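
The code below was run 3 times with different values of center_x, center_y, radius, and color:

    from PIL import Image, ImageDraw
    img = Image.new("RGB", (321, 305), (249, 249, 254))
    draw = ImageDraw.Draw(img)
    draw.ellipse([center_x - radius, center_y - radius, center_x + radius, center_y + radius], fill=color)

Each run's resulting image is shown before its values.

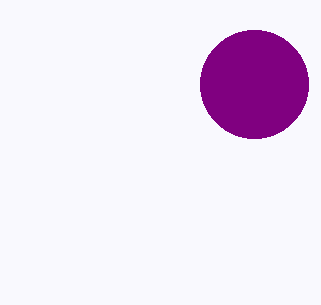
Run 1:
center_x = 254
center_y = 84
radius = 54
color = 'purple'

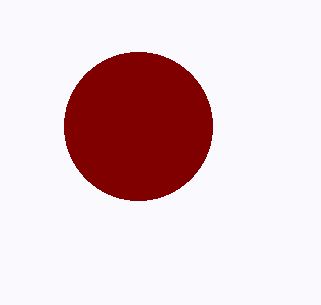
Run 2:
center_x = 138, center_y = 126, radius = 74, color = 'maroon'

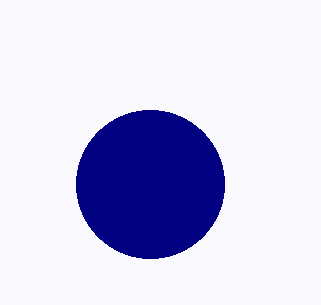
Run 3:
center_x = 150; center_y = 184; radius = 74; color = 'navy'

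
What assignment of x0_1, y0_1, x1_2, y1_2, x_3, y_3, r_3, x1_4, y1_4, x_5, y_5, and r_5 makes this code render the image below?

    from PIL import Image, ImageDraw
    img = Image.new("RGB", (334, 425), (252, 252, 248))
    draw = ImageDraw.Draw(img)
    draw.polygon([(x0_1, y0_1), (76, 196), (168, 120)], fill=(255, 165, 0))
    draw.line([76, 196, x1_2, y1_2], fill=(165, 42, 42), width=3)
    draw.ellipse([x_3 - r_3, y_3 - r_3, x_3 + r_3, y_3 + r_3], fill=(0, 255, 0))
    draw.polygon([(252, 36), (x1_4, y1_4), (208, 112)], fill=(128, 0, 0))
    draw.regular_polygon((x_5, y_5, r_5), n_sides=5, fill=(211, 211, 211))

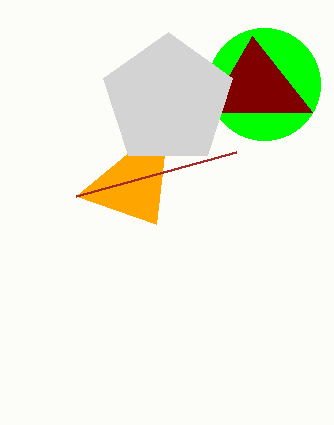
x0_1 = 156
y0_1 = 224
x1_2 = 236
y1_2 = 152
x_3 = 264
y_3 = 84
r_3 = 56
x1_4 = 312
y1_4 = 112
x_5 = 168
y_5 = 100
r_5 = 68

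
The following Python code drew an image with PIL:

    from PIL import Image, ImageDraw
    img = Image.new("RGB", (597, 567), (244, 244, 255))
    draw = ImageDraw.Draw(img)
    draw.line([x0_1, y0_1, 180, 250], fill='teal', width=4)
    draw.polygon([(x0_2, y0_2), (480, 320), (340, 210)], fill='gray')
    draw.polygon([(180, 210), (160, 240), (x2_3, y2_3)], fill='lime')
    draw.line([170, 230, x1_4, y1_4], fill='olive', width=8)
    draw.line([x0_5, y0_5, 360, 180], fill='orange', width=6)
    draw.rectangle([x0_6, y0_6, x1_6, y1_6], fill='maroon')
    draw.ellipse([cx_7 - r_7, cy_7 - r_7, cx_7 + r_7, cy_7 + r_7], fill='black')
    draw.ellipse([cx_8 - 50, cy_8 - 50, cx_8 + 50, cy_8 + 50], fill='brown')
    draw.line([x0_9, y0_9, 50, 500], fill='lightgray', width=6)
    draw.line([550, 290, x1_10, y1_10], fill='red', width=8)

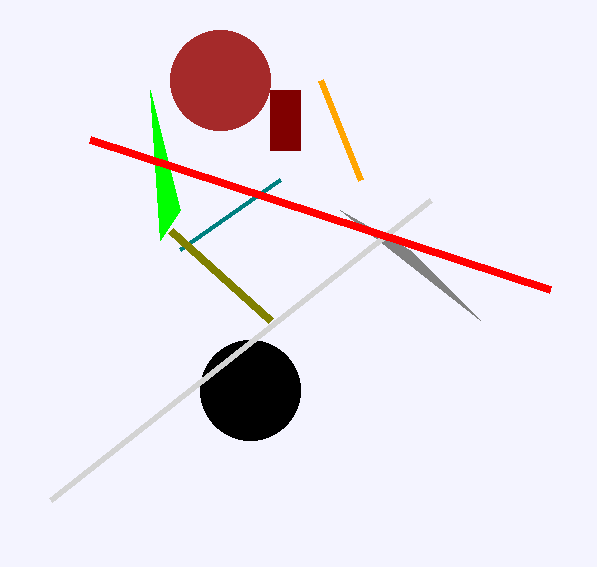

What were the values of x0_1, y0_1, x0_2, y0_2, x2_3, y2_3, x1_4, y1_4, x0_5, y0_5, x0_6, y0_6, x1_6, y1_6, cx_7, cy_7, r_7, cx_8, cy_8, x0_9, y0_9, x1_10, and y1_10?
x0_1 = 280; y0_1 = 180; x0_2 = 410; y0_2 = 250; x2_3 = 150; y2_3 = 90; x1_4 = 270; y1_4 = 320; x0_5 = 320; y0_5 = 80; x0_6 = 270; y0_6 = 90; x1_6 = 300; y1_6 = 150; cx_7 = 250; cy_7 = 390; r_7 = 50; cx_8 = 220; cy_8 = 80; x0_9 = 430; y0_9 = 200; x1_10 = 90; y1_10 = 140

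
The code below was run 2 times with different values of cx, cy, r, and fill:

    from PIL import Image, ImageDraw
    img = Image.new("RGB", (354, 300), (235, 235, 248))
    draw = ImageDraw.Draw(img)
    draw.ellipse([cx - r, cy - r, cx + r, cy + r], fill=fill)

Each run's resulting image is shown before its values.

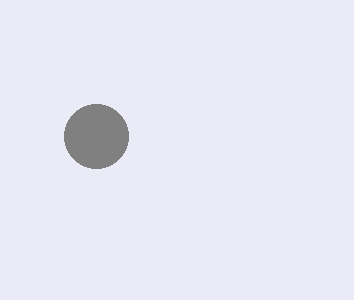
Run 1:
cx = 96
cy = 136
r = 32
fill = 'gray'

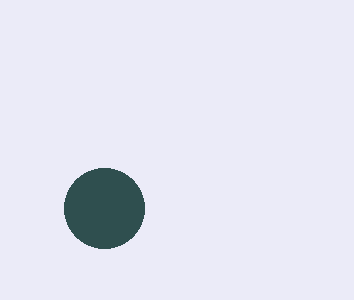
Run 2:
cx = 104
cy = 208
r = 40
fill = 'darkslategray'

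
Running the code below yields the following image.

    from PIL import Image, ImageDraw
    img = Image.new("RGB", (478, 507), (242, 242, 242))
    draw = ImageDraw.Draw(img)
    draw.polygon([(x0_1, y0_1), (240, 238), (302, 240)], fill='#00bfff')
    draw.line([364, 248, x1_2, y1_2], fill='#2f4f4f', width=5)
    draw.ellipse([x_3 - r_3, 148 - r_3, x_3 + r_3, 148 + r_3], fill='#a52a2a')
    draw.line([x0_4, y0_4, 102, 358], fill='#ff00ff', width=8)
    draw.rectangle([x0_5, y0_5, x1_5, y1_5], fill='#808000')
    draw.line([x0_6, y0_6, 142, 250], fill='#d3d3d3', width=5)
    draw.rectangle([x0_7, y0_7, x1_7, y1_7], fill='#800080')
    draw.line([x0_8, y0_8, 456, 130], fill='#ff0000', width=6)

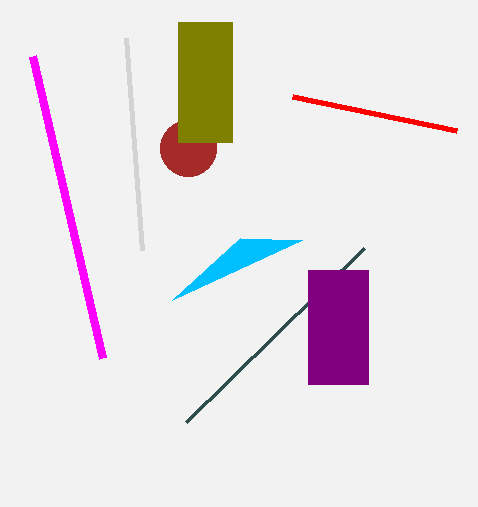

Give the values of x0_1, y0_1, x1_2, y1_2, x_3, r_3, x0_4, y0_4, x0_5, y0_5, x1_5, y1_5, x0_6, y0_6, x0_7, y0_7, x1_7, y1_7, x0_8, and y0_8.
x0_1 = 172
y0_1 = 300
x1_2 = 186
y1_2 = 422
x_3 = 188
r_3 = 28
x0_4 = 32
y0_4 = 56
x0_5 = 178
y0_5 = 22
x1_5 = 232
y1_5 = 142
x0_6 = 126
y0_6 = 38
x0_7 = 308
y0_7 = 270
x1_7 = 368
y1_7 = 384
x0_8 = 292
y0_8 = 96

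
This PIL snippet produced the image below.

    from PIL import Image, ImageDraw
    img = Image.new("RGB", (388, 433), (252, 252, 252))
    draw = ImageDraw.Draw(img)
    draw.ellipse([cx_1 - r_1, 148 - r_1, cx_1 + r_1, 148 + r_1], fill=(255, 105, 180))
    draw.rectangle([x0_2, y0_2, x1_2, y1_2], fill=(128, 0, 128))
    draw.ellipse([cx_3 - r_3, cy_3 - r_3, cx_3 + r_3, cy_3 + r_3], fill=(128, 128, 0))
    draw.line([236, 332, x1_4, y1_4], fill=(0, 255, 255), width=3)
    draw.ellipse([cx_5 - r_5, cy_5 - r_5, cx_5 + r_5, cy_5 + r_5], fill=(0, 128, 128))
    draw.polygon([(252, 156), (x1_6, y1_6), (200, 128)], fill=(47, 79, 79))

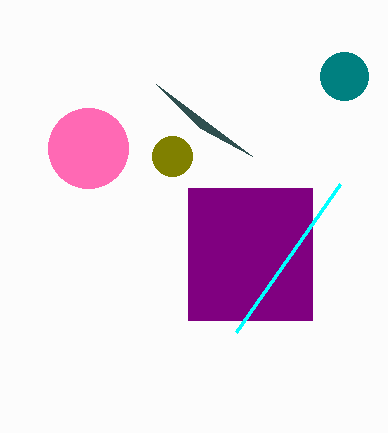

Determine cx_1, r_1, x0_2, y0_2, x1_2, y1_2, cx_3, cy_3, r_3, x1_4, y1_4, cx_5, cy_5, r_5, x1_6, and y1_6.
cx_1 = 88
r_1 = 40
x0_2 = 188
y0_2 = 188
x1_2 = 312
y1_2 = 320
cx_3 = 172
cy_3 = 156
r_3 = 20
x1_4 = 340
y1_4 = 184
cx_5 = 344
cy_5 = 76
r_5 = 24
x1_6 = 156
y1_6 = 84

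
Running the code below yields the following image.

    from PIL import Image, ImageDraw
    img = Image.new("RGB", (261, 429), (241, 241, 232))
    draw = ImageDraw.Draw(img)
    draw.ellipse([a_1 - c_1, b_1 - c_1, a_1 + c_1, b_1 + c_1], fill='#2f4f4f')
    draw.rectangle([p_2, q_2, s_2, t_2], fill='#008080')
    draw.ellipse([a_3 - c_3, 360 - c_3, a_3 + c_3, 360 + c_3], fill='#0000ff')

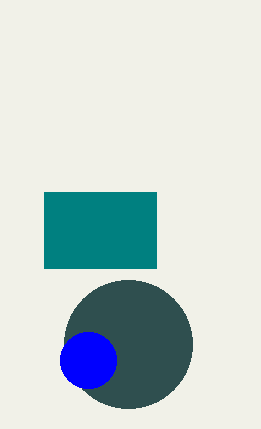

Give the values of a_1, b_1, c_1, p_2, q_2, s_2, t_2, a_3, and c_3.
a_1 = 128; b_1 = 344; c_1 = 64; p_2 = 44; q_2 = 192; s_2 = 156; t_2 = 268; a_3 = 88; c_3 = 28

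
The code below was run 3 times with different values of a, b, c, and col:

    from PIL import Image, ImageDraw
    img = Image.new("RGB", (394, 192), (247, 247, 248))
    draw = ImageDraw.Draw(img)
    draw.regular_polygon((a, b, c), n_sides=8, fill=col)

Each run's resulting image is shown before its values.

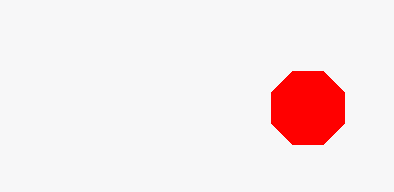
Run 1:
a = 308; b = 108; c = 40; col = 'red'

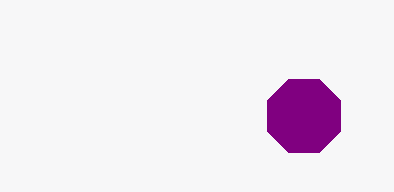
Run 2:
a = 304, b = 116, c = 40, col = 'purple'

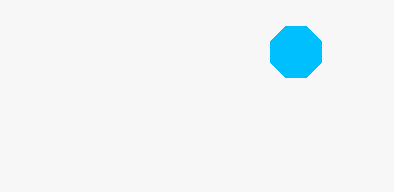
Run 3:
a = 296; b = 52; c = 28; col = 'deepskyblue'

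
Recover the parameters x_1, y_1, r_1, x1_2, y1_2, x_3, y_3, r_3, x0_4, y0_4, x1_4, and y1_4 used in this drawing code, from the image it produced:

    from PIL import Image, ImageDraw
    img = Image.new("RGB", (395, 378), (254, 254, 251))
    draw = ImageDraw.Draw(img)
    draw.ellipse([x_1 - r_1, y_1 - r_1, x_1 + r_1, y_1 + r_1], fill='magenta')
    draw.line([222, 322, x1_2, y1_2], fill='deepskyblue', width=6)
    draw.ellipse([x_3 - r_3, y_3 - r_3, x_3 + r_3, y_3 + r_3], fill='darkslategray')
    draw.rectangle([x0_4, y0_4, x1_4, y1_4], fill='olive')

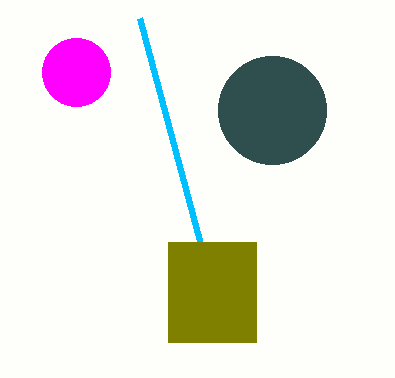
x_1 = 76; y_1 = 72; r_1 = 34; x1_2 = 140; y1_2 = 18; x_3 = 272; y_3 = 110; r_3 = 54; x0_4 = 168; y0_4 = 242; x1_4 = 256; y1_4 = 342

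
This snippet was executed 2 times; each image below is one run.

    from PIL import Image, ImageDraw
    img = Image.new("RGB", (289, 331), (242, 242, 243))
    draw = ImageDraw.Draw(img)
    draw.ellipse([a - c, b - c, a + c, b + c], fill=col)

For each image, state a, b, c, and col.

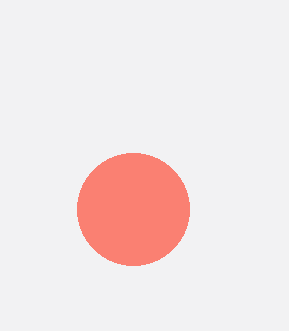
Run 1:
a = 133
b = 209
c = 56
col = 'salmon'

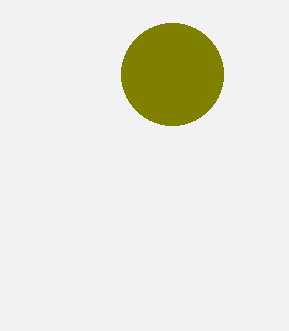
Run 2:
a = 172, b = 74, c = 51, col = 'olive'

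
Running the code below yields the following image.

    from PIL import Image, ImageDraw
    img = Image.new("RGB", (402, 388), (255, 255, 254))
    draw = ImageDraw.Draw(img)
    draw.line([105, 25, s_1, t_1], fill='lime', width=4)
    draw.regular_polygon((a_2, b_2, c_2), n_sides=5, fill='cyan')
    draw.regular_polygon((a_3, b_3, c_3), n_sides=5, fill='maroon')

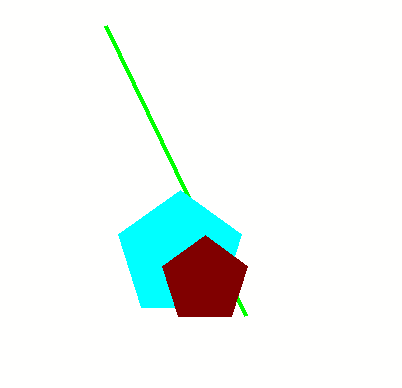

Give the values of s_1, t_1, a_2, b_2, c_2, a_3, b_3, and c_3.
s_1 = 245, t_1 = 315, a_2 = 180, b_2 = 255, c_2 = 65, a_3 = 205, b_3 = 280, c_3 = 45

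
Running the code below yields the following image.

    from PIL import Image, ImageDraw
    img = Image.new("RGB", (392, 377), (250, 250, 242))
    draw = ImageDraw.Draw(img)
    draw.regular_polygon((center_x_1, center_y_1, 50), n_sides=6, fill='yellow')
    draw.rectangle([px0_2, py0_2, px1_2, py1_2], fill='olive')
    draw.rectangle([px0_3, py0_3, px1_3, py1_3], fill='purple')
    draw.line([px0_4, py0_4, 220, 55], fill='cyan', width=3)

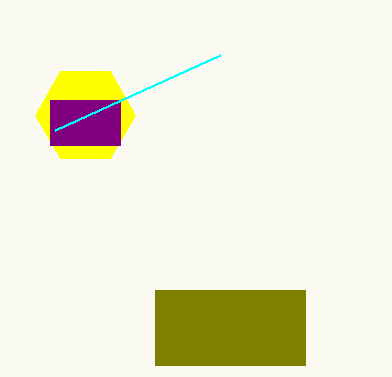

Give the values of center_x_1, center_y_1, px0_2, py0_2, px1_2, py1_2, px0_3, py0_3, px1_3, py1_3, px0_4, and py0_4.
center_x_1 = 85; center_y_1 = 115; px0_2 = 155; py0_2 = 290; px1_2 = 305; py1_2 = 365; px0_3 = 50; py0_3 = 100; px1_3 = 120; py1_3 = 145; px0_4 = 55; py0_4 = 130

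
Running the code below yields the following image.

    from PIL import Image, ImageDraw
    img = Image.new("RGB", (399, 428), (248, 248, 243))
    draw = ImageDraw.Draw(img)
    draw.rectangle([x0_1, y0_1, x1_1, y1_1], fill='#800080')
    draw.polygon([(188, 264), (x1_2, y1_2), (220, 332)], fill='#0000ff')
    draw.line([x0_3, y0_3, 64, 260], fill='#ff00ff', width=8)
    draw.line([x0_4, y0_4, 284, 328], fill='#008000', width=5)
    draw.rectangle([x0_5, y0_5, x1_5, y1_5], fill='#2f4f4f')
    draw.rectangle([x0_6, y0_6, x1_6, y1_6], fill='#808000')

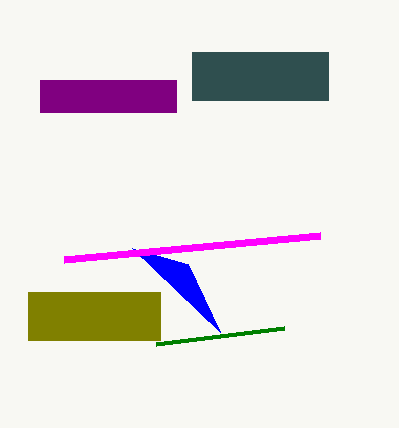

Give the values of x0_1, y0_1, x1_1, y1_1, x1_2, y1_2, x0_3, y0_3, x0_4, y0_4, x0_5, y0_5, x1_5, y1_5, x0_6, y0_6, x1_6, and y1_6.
x0_1 = 40
y0_1 = 80
x1_1 = 176
y1_1 = 112
x1_2 = 132
y1_2 = 248
x0_3 = 320
y0_3 = 236
x0_4 = 156
y0_4 = 344
x0_5 = 192
y0_5 = 52
x1_5 = 328
y1_5 = 100
x0_6 = 28
y0_6 = 292
x1_6 = 160
y1_6 = 340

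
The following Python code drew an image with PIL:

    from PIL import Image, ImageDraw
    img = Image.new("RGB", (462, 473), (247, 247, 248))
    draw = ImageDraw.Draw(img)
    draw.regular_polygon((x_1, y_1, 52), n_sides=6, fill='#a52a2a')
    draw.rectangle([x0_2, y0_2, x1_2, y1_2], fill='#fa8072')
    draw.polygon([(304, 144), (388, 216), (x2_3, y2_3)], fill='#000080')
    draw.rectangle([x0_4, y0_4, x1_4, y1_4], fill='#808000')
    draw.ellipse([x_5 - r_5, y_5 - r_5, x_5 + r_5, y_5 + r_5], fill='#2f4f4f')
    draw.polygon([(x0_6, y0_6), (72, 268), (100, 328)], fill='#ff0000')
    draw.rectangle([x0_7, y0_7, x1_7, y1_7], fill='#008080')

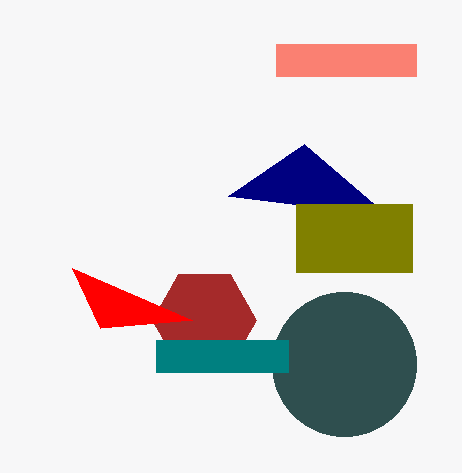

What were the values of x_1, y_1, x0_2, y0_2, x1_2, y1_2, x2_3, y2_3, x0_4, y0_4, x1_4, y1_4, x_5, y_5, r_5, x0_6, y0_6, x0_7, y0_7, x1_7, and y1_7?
x_1 = 204; y_1 = 320; x0_2 = 276; y0_2 = 44; x1_2 = 416; y1_2 = 76; x2_3 = 228; y2_3 = 196; x0_4 = 296; y0_4 = 204; x1_4 = 412; y1_4 = 272; x_5 = 344; y_5 = 364; r_5 = 72; x0_6 = 192; y0_6 = 320; x0_7 = 156; y0_7 = 340; x1_7 = 288; y1_7 = 372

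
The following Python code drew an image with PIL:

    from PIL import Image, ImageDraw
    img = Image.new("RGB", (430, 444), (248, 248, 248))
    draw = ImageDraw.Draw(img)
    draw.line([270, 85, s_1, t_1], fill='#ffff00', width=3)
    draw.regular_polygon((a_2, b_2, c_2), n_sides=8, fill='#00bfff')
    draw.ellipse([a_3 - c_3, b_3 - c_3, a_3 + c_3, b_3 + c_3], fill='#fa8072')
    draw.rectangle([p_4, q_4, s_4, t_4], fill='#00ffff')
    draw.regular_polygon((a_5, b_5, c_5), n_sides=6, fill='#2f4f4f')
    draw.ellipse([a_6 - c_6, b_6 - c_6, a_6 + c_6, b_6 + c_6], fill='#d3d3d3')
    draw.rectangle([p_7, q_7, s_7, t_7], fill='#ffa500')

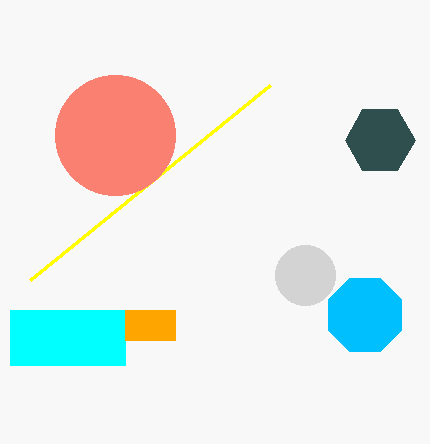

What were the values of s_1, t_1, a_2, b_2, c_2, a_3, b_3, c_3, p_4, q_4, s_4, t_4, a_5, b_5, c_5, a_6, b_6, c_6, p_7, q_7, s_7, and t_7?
s_1 = 30
t_1 = 280
a_2 = 365
b_2 = 315
c_2 = 40
a_3 = 115
b_3 = 135
c_3 = 60
p_4 = 10
q_4 = 310
s_4 = 125
t_4 = 365
a_5 = 380
b_5 = 140
c_5 = 35
a_6 = 305
b_6 = 275
c_6 = 30
p_7 = 125
q_7 = 310
s_7 = 175
t_7 = 340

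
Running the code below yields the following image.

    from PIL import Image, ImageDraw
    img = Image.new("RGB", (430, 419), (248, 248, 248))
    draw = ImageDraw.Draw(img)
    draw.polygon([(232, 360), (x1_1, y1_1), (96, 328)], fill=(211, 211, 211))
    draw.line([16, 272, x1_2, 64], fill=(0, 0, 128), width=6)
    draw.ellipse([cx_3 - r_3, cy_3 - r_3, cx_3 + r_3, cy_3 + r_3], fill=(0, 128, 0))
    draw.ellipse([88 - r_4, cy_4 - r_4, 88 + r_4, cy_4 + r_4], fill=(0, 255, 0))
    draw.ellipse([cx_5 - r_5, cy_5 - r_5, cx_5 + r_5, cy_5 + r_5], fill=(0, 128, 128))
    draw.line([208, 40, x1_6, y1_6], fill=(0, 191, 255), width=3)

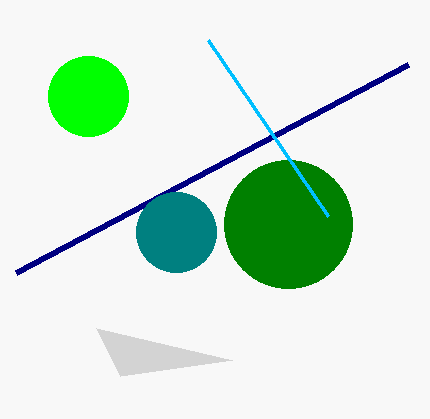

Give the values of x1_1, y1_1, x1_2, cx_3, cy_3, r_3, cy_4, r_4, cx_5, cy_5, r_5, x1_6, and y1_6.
x1_1 = 120
y1_1 = 376
x1_2 = 408
cx_3 = 288
cy_3 = 224
r_3 = 64
cy_4 = 96
r_4 = 40
cx_5 = 176
cy_5 = 232
r_5 = 40
x1_6 = 328
y1_6 = 216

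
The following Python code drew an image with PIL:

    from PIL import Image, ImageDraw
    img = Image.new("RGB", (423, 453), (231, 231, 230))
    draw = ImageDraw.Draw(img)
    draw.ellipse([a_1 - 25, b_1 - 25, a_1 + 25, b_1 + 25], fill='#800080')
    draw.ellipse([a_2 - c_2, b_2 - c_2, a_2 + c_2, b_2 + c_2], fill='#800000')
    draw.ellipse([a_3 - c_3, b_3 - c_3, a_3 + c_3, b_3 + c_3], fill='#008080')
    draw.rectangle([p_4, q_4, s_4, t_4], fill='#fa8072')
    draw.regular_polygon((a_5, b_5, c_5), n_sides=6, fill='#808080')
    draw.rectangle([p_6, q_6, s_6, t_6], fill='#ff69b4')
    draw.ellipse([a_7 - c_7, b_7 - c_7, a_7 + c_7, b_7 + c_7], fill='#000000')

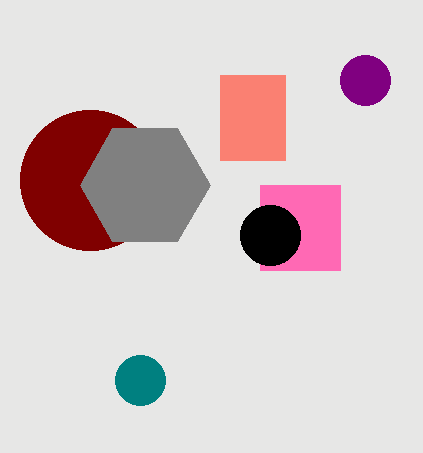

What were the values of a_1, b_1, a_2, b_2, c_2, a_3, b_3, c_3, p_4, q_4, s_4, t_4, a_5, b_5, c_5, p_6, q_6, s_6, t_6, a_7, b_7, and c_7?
a_1 = 365, b_1 = 80, a_2 = 90, b_2 = 180, c_2 = 70, a_3 = 140, b_3 = 380, c_3 = 25, p_4 = 220, q_4 = 75, s_4 = 285, t_4 = 160, a_5 = 145, b_5 = 185, c_5 = 65, p_6 = 260, q_6 = 185, s_6 = 340, t_6 = 270, a_7 = 270, b_7 = 235, c_7 = 30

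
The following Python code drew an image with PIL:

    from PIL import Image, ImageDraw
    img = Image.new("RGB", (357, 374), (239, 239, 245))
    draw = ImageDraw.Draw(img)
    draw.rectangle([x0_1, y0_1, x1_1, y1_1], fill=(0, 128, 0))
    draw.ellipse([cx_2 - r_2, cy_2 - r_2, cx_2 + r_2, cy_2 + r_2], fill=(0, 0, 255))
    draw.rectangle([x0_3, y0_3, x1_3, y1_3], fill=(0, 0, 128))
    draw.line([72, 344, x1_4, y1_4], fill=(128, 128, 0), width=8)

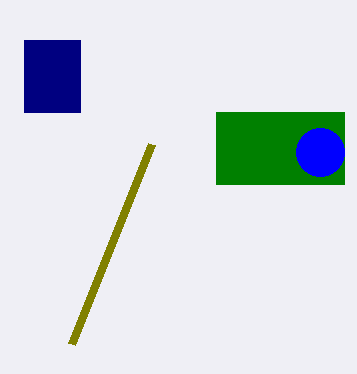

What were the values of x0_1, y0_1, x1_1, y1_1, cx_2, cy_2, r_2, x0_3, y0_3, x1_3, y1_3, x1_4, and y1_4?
x0_1 = 216
y0_1 = 112
x1_1 = 344
y1_1 = 184
cx_2 = 320
cy_2 = 152
r_2 = 24
x0_3 = 24
y0_3 = 40
x1_3 = 80
y1_3 = 112
x1_4 = 152
y1_4 = 144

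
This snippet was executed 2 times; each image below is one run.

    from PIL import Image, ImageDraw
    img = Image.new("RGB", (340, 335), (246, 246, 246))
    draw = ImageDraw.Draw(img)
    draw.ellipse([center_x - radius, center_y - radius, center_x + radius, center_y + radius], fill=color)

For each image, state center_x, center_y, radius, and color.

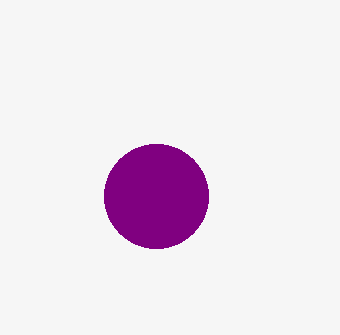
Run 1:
center_x = 156, center_y = 196, radius = 52, color = 'purple'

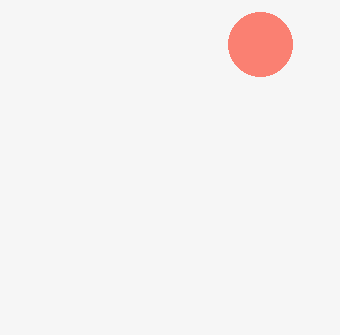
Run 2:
center_x = 260; center_y = 44; radius = 32; color = 'salmon'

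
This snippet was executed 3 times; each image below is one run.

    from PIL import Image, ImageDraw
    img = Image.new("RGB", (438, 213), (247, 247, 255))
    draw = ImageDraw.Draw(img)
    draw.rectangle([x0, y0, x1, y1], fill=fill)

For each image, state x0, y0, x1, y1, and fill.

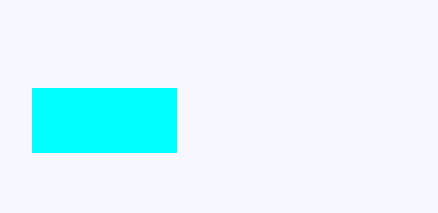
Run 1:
x0 = 32, y0 = 88, x1 = 176, y1 = 152, fill = 'cyan'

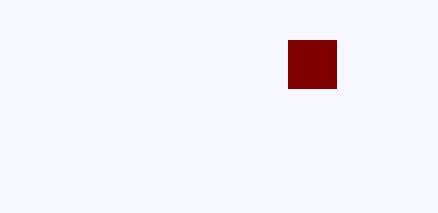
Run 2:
x0 = 288
y0 = 40
x1 = 336
y1 = 88
fill = 'maroon'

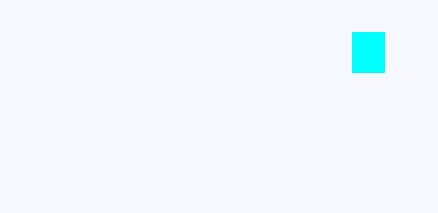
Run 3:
x0 = 352, y0 = 32, x1 = 384, y1 = 72, fill = 'cyan'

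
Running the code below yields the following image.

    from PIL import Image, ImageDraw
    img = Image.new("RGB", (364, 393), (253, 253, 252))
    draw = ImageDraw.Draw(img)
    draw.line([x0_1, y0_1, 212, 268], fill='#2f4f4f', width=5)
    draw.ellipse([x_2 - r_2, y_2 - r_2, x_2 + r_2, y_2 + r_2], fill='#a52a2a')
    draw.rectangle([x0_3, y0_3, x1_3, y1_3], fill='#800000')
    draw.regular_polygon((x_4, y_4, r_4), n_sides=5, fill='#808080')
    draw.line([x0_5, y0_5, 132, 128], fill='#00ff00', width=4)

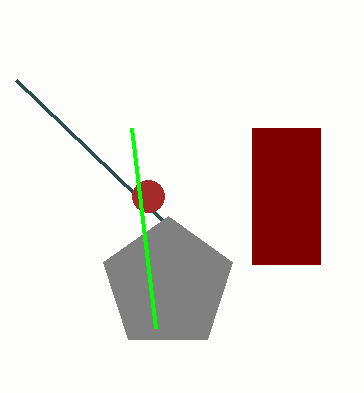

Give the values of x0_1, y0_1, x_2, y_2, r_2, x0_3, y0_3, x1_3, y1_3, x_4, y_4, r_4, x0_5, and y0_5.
x0_1 = 16
y0_1 = 80
x_2 = 148
y_2 = 196
r_2 = 16
x0_3 = 252
y0_3 = 128
x1_3 = 320
y1_3 = 264
x_4 = 168
y_4 = 284
r_4 = 68
x0_5 = 156
y0_5 = 328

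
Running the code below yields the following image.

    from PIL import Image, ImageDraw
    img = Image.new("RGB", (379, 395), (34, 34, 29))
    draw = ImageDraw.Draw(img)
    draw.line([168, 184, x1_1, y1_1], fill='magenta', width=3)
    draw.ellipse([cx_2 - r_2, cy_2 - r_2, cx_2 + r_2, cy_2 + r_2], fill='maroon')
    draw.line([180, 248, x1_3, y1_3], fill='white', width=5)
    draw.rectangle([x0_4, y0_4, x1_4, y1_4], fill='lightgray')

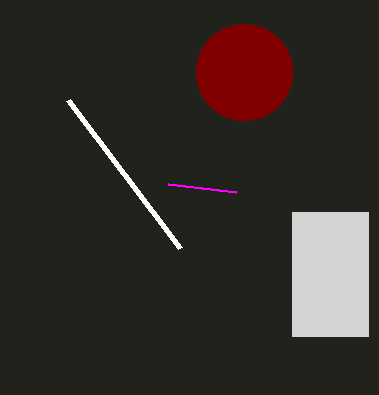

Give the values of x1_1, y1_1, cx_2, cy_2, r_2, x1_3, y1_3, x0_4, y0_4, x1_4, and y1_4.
x1_1 = 236
y1_1 = 192
cx_2 = 244
cy_2 = 72
r_2 = 48
x1_3 = 68
y1_3 = 100
x0_4 = 292
y0_4 = 212
x1_4 = 368
y1_4 = 336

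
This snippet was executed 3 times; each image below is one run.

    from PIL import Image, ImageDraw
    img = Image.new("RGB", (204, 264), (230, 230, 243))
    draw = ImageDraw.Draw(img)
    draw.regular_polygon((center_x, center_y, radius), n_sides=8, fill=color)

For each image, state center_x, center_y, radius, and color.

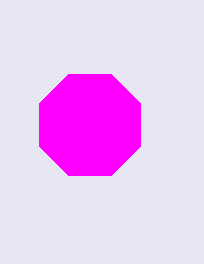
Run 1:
center_x = 90
center_y = 125
radius = 55
color = 'magenta'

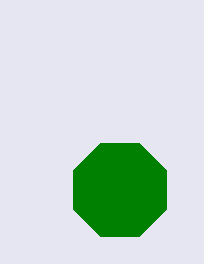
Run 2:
center_x = 120; center_y = 190; radius = 50; color = 'green'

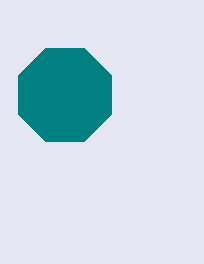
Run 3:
center_x = 65, center_y = 95, radius = 50, color = 'teal'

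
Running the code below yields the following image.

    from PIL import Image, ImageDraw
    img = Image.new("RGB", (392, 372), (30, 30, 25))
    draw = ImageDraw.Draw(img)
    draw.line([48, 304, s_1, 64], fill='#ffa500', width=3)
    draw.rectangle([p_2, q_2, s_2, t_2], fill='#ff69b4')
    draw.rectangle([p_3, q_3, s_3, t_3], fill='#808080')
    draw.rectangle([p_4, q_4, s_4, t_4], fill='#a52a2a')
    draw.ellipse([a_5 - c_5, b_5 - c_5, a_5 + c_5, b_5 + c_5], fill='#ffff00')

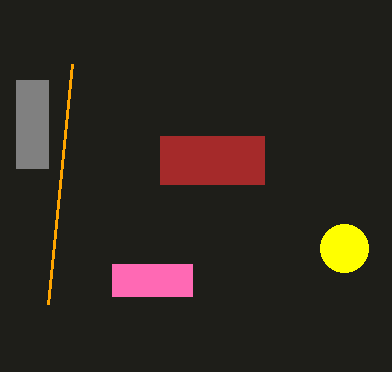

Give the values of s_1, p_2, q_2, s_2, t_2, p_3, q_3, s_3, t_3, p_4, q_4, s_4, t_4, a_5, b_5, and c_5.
s_1 = 72; p_2 = 112; q_2 = 264; s_2 = 192; t_2 = 296; p_3 = 16; q_3 = 80; s_3 = 48; t_3 = 168; p_4 = 160; q_4 = 136; s_4 = 264; t_4 = 184; a_5 = 344; b_5 = 248; c_5 = 24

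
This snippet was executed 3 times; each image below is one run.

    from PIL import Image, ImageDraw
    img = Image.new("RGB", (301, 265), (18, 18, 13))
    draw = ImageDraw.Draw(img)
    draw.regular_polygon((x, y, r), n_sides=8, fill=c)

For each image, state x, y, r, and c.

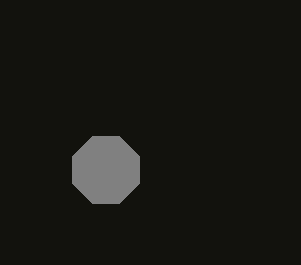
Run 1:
x = 106
y = 170
r = 36
c = 'gray'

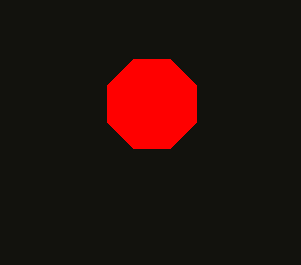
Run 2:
x = 152; y = 104; r = 48; c = 'red'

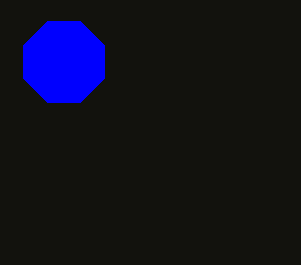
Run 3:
x = 64; y = 62; r = 44; c = 'blue'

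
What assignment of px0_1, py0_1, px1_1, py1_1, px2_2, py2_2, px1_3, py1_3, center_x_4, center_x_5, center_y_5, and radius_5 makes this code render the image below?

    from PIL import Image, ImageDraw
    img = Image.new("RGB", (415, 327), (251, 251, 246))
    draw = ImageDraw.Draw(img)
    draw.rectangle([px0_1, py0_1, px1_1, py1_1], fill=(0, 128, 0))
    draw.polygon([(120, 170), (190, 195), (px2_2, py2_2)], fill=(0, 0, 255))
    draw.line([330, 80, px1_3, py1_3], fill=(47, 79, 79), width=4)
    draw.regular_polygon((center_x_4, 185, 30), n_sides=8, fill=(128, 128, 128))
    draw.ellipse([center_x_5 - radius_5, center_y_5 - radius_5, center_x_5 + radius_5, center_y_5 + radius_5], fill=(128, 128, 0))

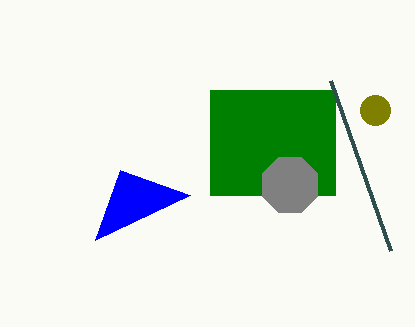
px0_1 = 210, py0_1 = 90, px1_1 = 335, py1_1 = 195, px2_2 = 95, py2_2 = 240, px1_3 = 390, py1_3 = 250, center_x_4 = 290, center_x_5 = 375, center_y_5 = 110, radius_5 = 15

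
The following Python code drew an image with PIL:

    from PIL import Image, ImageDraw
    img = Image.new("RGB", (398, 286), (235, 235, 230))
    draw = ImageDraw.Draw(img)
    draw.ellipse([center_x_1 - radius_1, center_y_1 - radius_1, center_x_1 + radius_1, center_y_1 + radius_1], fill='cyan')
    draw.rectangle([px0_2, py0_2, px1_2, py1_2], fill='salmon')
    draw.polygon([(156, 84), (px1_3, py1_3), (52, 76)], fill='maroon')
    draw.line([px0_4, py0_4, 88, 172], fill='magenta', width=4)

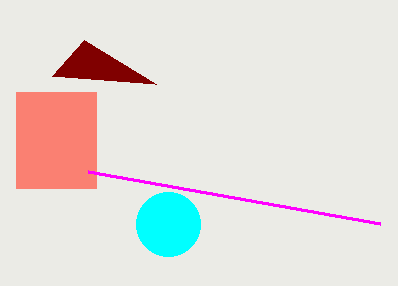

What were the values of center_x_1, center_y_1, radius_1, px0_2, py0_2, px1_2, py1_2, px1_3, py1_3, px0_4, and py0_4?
center_x_1 = 168; center_y_1 = 224; radius_1 = 32; px0_2 = 16; py0_2 = 92; px1_2 = 96; py1_2 = 188; px1_3 = 84; py1_3 = 40; px0_4 = 380; py0_4 = 224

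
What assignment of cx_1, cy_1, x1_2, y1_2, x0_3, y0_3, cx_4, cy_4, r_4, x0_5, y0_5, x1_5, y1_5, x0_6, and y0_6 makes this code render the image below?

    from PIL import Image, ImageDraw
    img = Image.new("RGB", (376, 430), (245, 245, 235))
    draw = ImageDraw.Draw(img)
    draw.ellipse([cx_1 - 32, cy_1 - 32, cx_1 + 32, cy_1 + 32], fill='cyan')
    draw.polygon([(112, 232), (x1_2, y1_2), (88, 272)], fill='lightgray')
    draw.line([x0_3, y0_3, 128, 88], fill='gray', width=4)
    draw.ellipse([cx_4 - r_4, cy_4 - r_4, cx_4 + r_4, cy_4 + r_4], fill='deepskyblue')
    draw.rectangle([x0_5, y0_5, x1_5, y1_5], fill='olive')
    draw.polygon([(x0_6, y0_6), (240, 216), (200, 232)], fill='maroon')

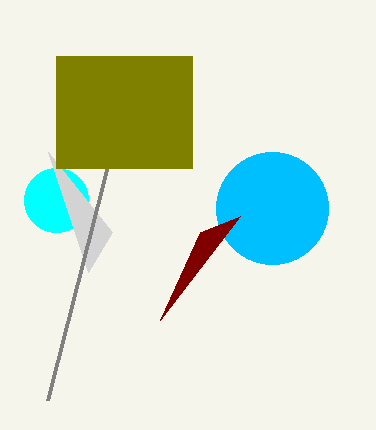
cx_1 = 56, cy_1 = 200, x1_2 = 48, y1_2 = 152, x0_3 = 48, y0_3 = 400, cx_4 = 272, cy_4 = 208, r_4 = 56, x0_5 = 56, y0_5 = 56, x1_5 = 192, y1_5 = 168, x0_6 = 160, y0_6 = 320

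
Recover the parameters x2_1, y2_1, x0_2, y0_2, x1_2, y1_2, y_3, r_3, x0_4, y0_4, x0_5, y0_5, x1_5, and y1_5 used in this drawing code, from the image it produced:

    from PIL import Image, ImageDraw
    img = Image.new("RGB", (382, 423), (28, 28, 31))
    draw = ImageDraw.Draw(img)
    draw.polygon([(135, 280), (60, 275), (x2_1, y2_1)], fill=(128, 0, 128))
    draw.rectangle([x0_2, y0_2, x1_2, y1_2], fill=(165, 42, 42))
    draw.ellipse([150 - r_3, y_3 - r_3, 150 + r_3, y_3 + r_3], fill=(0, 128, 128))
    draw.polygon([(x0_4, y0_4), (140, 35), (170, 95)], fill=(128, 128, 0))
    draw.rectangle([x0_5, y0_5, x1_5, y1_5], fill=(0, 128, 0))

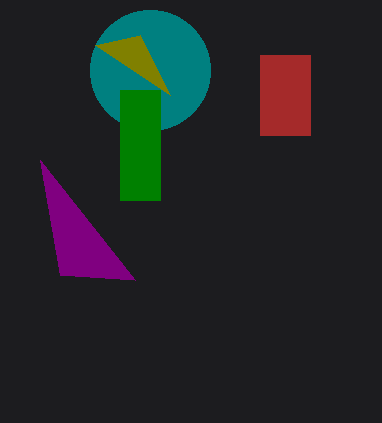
x2_1 = 40
y2_1 = 160
x0_2 = 260
y0_2 = 55
x1_2 = 310
y1_2 = 135
y_3 = 70
r_3 = 60
x0_4 = 95
y0_4 = 45
x0_5 = 120
y0_5 = 90
x1_5 = 160
y1_5 = 200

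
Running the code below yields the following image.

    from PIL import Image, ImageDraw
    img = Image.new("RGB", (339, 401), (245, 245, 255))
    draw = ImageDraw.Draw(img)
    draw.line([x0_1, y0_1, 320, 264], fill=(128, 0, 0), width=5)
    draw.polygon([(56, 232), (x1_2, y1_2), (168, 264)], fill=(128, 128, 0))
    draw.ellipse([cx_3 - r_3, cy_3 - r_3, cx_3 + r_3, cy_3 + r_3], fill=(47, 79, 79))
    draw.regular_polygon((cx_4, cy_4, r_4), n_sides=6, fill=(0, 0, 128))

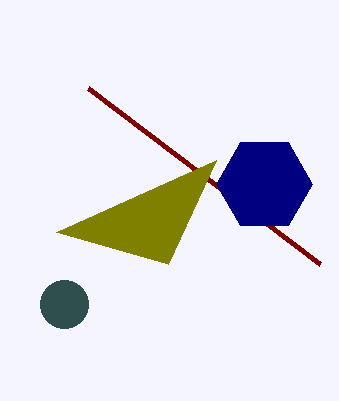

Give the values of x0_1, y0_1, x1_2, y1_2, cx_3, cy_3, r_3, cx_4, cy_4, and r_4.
x0_1 = 88
y0_1 = 88
x1_2 = 216
y1_2 = 160
cx_3 = 64
cy_3 = 304
r_3 = 24
cx_4 = 264
cy_4 = 184
r_4 = 48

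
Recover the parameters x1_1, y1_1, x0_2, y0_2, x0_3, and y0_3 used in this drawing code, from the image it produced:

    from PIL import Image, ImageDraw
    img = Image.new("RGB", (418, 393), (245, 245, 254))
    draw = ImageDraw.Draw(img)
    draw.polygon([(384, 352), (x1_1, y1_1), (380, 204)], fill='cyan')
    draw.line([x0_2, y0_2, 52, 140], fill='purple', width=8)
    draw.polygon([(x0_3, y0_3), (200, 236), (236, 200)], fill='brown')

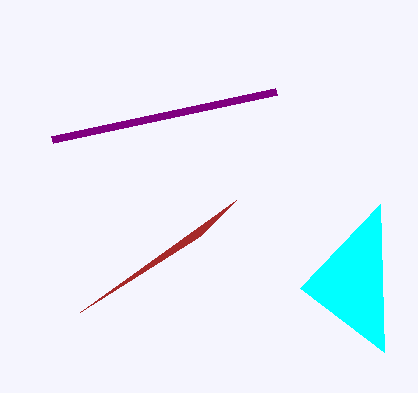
x1_1 = 300, y1_1 = 288, x0_2 = 276, y0_2 = 92, x0_3 = 80, y0_3 = 312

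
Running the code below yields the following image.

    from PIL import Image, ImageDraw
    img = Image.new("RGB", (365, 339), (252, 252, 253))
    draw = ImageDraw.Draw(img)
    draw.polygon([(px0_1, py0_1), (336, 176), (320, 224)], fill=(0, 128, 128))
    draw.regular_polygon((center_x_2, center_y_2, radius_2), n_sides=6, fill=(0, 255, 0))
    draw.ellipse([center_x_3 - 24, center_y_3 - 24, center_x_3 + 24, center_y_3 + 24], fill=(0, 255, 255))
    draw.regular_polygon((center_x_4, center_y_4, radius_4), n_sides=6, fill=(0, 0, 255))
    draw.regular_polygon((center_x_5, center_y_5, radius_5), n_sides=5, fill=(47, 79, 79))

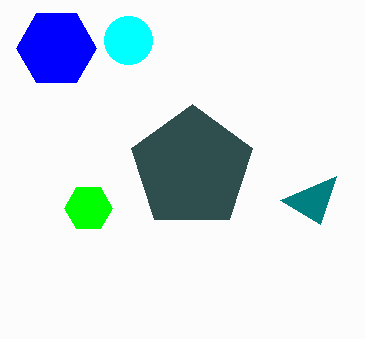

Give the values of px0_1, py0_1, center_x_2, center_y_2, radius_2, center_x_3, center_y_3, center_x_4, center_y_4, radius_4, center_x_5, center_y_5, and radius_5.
px0_1 = 280
py0_1 = 200
center_x_2 = 88
center_y_2 = 208
radius_2 = 24
center_x_3 = 128
center_y_3 = 40
center_x_4 = 56
center_y_4 = 48
radius_4 = 40
center_x_5 = 192
center_y_5 = 168
radius_5 = 64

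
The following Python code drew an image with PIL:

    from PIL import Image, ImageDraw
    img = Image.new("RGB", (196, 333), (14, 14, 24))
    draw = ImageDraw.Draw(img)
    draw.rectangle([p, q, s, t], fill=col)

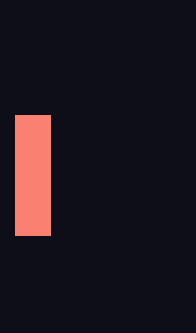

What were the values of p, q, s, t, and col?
p = 15
q = 115
s = 50
t = 235
col = 'salmon'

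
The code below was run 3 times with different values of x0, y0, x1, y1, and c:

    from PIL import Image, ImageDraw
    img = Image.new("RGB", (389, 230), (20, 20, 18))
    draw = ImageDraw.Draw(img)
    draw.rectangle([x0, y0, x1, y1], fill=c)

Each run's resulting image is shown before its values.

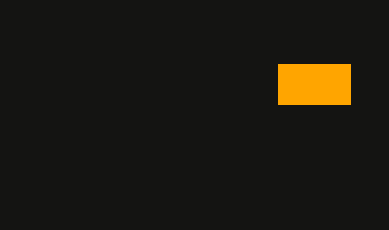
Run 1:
x0 = 278
y0 = 64
x1 = 350
y1 = 104
c = 'orange'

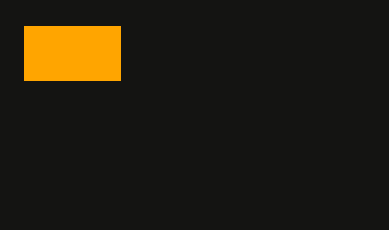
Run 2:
x0 = 24, y0 = 26, x1 = 120, y1 = 80, c = 'orange'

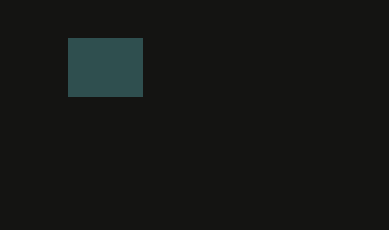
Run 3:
x0 = 68; y0 = 38; x1 = 142; y1 = 96; c = 'darkslategray'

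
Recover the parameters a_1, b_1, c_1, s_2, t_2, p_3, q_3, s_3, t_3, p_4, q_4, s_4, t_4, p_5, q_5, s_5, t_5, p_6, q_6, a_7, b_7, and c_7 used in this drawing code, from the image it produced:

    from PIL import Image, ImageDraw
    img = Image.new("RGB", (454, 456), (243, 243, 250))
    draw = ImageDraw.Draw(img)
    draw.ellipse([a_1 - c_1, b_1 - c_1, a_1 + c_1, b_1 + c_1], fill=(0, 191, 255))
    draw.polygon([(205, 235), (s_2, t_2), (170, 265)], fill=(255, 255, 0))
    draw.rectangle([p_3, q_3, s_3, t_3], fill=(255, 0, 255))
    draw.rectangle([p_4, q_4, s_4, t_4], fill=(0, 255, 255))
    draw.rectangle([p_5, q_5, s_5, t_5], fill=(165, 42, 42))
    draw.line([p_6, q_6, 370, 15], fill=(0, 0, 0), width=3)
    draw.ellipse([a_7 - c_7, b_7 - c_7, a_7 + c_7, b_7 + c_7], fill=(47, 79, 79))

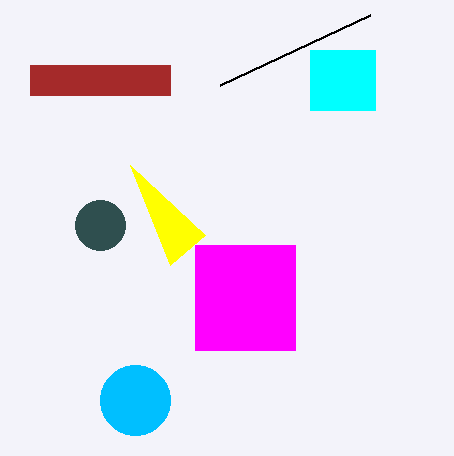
a_1 = 135
b_1 = 400
c_1 = 35
s_2 = 130
t_2 = 165
p_3 = 195
q_3 = 245
s_3 = 295
t_3 = 350
p_4 = 310
q_4 = 50
s_4 = 375
t_4 = 110
p_5 = 30
q_5 = 65
s_5 = 170
t_5 = 95
p_6 = 220
q_6 = 85
a_7 = 100
b_7 = 225
c_7 = 25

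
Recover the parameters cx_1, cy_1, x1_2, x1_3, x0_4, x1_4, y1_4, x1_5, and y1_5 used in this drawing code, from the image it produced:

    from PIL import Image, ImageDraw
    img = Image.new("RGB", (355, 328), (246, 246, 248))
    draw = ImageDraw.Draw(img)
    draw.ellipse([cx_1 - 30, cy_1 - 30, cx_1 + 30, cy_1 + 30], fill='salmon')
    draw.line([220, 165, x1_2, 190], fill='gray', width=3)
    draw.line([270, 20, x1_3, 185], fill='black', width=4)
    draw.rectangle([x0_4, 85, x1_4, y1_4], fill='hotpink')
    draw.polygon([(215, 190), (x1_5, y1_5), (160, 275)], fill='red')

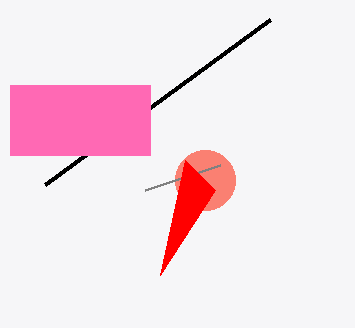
cx_1 = 205
cy_1 = 180
x1_2 = 145
x1_3 = 45
x0_4 = 10
x1_4 = 150
y1_4 = 155
x1_5 = 185
y1_5 = 160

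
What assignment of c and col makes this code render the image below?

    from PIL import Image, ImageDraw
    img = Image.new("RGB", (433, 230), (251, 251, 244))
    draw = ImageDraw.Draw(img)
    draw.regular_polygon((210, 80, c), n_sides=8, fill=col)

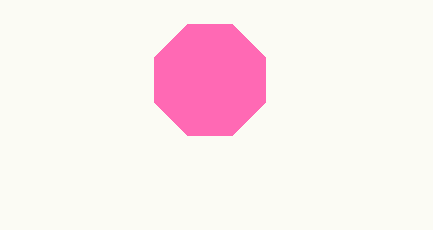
c = 60; col = 'hotpink'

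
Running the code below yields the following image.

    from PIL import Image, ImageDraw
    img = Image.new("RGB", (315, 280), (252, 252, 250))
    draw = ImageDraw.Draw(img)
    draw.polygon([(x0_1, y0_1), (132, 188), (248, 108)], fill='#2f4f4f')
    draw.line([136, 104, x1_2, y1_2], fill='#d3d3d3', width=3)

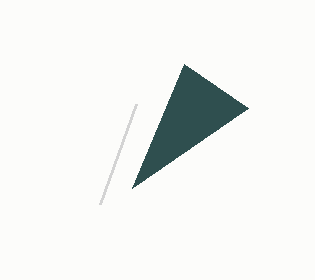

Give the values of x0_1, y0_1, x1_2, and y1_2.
x0_1 = 184, y0_1 = 64, x1_2 = 100, y1_2 = 204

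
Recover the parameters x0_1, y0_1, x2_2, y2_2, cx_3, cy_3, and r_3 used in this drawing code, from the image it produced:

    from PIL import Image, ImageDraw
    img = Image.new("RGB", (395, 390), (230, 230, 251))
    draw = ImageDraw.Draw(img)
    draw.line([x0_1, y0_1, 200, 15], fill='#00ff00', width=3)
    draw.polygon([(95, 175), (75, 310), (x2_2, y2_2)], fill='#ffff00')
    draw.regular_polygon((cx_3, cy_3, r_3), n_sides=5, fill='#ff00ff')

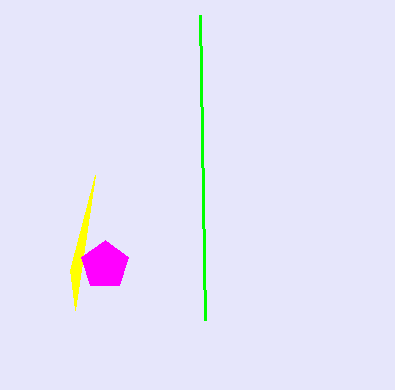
x0_1 = 205, y0_1 = 320, x2_2 = 70, y2_2 = 270, cx_3 = 105, cy_3 = 265, r_3 = 25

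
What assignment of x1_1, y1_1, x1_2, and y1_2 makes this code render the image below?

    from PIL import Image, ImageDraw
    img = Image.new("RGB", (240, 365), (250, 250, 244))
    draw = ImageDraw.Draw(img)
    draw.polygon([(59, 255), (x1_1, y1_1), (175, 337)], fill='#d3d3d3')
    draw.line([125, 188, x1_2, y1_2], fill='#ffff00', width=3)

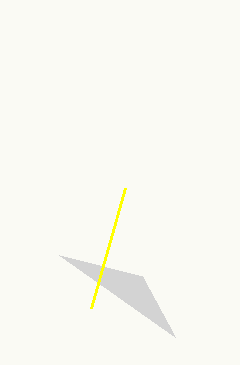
x1_1 = 142; y1_1 = 276; x1_2 = 91; y1_2 = 308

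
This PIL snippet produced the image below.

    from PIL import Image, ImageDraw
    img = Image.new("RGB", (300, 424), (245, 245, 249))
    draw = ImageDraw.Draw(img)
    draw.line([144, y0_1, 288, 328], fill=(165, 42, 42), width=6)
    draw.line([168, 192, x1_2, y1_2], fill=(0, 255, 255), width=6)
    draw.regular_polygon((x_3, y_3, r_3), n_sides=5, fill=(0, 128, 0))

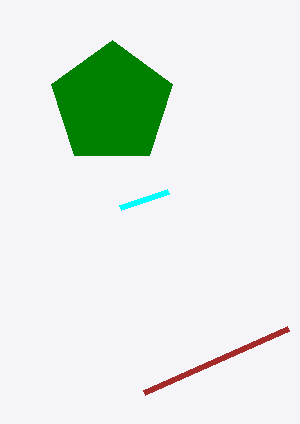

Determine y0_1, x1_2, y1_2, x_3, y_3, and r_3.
y0_1 = 392; x1_2 = 120; y1_2 = 208; x_3 = 112; y_3 = 104; r_3 = 64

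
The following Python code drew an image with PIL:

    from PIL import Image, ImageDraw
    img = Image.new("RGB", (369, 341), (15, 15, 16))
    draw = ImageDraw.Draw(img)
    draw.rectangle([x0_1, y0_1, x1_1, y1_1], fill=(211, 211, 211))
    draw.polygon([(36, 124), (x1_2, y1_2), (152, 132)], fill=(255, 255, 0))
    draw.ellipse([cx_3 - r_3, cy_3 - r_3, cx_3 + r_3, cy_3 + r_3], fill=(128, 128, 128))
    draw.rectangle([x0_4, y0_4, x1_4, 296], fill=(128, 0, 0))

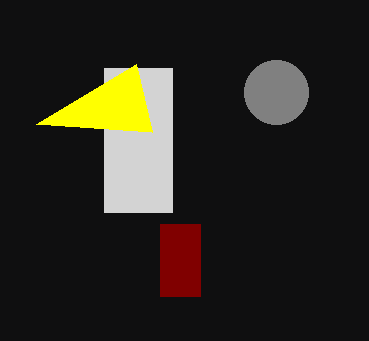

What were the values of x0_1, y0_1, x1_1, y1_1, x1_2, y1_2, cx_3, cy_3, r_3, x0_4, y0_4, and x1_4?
x0_1 = 104, y0_1 = 68, x1_1 = 172, y1_1 = 212, x1_2 = 136, y1_2 = 64, cx_3 = 276, cy_3 = 92, r_3 = 32, x0_4 = 160, y0_4 = 224, x1_4 = 200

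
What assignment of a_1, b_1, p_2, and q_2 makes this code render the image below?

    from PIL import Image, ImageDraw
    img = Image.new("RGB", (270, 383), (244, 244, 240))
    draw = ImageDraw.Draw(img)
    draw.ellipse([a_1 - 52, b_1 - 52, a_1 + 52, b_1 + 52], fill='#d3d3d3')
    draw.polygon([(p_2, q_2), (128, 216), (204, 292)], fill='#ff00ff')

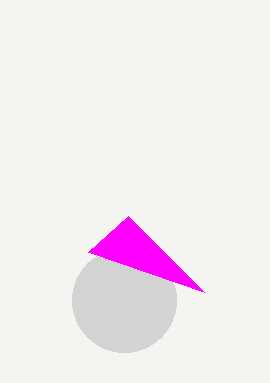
a_1 = 124, b_1 = 300, p_2 = 88, q_2 = 252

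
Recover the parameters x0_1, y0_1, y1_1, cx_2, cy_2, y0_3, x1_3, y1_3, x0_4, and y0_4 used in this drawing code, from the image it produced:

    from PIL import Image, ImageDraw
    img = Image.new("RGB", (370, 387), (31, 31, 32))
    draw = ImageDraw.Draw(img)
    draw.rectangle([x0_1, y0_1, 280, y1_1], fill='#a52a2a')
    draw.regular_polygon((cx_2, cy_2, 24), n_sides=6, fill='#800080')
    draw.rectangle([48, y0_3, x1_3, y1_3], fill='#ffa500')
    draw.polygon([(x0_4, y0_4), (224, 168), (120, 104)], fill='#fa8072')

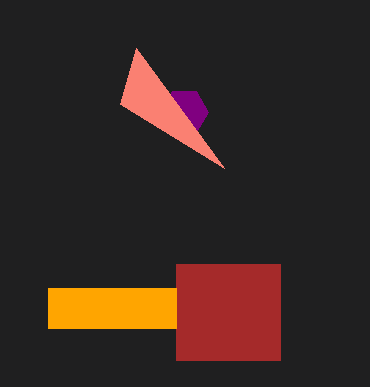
x0_1 = 176, y0_1 = 264, y1_1 = 360, cx_2 = 184, cy_2 = 112, y0_3 = 288, x1_3 = 176, y1_3 = 328, x0_4 = 136, y0_4 = 48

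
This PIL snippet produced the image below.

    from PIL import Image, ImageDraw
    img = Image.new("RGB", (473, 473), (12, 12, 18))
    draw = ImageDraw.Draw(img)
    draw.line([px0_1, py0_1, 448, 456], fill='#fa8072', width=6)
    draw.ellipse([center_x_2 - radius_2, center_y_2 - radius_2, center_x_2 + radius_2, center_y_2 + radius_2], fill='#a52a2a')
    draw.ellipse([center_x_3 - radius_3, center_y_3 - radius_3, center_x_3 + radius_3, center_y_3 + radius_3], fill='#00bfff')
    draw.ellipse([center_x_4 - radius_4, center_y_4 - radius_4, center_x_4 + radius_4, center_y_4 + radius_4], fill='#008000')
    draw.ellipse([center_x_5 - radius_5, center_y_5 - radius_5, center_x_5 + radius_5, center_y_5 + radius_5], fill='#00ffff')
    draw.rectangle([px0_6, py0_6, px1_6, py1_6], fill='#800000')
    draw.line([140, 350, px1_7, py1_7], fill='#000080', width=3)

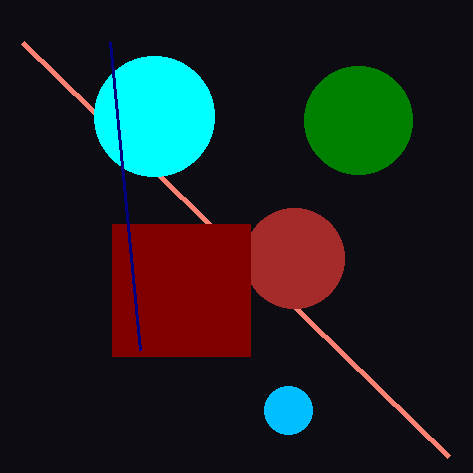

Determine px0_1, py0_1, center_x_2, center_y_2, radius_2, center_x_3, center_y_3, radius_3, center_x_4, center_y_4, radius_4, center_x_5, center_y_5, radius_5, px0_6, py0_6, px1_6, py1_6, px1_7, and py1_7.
px0_1 = 22, py0_1 = 42, center_x_2 = 294, center_y_2 = 258, radius_2 = 50, center_x_3 = 288, center_y_3 = 410, radius_3 = 24, center_x_4 = 358, center_y_4 = 120, radius_4 = 54, center_x_5 = 154, center_y_5 = 116, radius_5 = 60, px0_6 = 112, py0_6 = 224, px1_6 = 250, py1_6 = 356, px1_7 = 110, py1_7 = 42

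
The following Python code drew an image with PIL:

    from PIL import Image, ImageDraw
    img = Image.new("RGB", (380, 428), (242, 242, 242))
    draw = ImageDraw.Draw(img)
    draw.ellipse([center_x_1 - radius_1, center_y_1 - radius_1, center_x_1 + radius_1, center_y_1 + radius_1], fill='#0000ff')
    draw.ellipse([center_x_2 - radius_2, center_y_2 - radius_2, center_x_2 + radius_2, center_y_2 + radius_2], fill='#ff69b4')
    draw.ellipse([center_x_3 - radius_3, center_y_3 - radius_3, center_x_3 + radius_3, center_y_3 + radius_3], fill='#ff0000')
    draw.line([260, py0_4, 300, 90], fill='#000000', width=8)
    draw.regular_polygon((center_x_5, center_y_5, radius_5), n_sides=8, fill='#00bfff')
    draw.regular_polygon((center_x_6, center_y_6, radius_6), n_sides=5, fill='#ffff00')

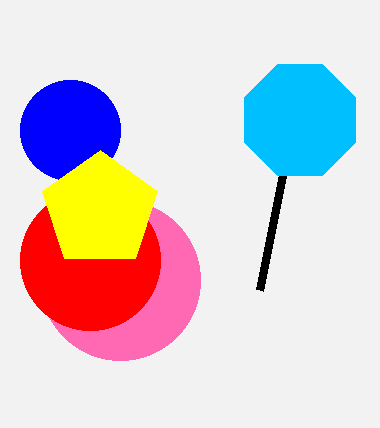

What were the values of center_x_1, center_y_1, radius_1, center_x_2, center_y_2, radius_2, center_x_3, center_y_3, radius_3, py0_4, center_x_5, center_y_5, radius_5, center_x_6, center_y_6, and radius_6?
center_x_1 = 70; center_y_1 = 130; radius_1 = 50; center_x_2 = 120; center_y_2 = 280; radius_2 = 80; center_x_3 = 90; center_y_3 = 260; radius_3 = 70; py0_4 = 290; center_x_5 = 300; center_y_5 = 120; radius_5 = 60; center_x_6 = 100; center_y_6 = 210; radius_6 = 60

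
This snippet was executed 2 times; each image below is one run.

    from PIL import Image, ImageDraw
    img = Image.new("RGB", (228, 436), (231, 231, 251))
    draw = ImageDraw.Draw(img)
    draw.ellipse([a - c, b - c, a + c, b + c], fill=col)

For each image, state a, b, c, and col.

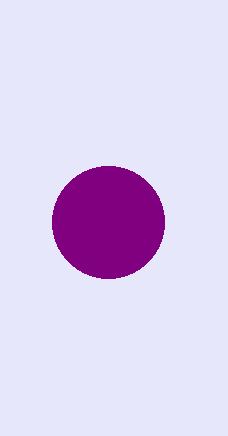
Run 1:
a = 108; b = 222; c = 56; col = 'purple'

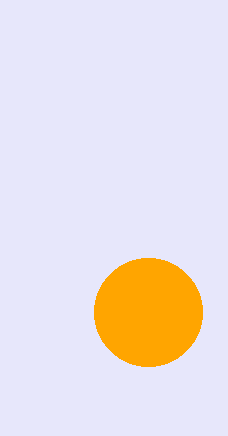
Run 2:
a = 148, b = 312, c = 54, col = 'orange'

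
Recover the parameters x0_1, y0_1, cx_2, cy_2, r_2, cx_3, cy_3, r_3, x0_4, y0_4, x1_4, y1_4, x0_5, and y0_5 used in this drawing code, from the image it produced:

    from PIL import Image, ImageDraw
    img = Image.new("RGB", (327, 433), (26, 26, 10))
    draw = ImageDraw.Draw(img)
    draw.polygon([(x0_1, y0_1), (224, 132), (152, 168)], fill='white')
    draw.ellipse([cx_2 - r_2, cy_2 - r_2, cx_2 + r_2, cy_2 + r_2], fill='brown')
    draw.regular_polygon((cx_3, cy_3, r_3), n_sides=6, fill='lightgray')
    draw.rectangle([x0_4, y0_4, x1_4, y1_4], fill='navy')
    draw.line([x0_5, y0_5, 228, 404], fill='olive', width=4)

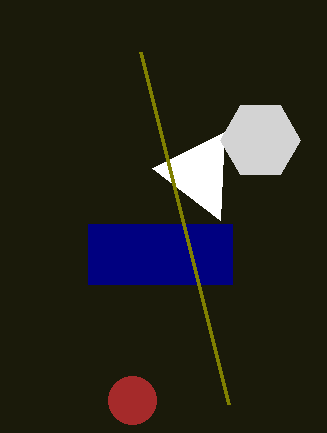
x0_1 = 220; y0_1 = 220; cx_2 = 132; cy_2 = 400; r_2 = 24; cx_3 = 260; cy_3 = 140; r_3 = 40; x0_4 = 88; y0_4 = 224; x1_4 = 232; y1_4 = 284; x0_5 = 140; y0_5 = 52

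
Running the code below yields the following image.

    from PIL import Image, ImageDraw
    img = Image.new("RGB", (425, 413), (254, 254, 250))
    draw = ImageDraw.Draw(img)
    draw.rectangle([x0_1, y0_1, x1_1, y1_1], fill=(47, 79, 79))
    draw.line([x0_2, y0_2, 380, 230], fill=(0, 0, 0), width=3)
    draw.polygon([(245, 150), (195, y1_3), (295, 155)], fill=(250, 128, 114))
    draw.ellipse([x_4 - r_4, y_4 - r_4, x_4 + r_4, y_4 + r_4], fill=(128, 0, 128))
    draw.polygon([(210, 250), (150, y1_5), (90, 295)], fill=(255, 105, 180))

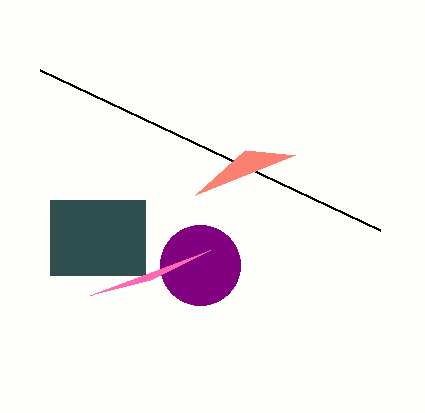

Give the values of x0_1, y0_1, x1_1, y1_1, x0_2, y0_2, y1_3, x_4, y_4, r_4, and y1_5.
x0_1 = 50, y0_1 = 200, x1_1 = 145, y1_1 = 275, x0_2 = 40, y0_2 = 70, y1_3 = 195, x_4 = 200, y_4 = 265, r_4 = 40, y1_5 = 280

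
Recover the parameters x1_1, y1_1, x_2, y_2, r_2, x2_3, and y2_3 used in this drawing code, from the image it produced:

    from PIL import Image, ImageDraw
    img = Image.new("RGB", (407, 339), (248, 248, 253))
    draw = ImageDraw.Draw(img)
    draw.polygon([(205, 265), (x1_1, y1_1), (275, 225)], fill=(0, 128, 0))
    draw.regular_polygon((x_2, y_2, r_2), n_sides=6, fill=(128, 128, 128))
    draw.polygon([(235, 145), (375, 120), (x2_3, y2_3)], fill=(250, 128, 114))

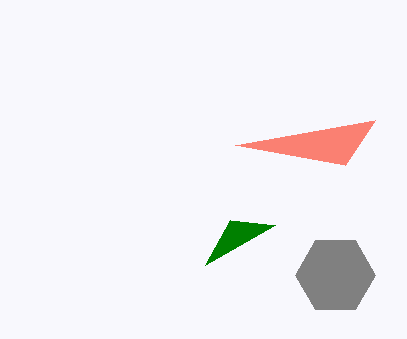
x1_1 = 230
y1_1 = 220
x_2 = 335
y_2 = 275
r_2 = 40
x2_3 = 345
y2_3 = 165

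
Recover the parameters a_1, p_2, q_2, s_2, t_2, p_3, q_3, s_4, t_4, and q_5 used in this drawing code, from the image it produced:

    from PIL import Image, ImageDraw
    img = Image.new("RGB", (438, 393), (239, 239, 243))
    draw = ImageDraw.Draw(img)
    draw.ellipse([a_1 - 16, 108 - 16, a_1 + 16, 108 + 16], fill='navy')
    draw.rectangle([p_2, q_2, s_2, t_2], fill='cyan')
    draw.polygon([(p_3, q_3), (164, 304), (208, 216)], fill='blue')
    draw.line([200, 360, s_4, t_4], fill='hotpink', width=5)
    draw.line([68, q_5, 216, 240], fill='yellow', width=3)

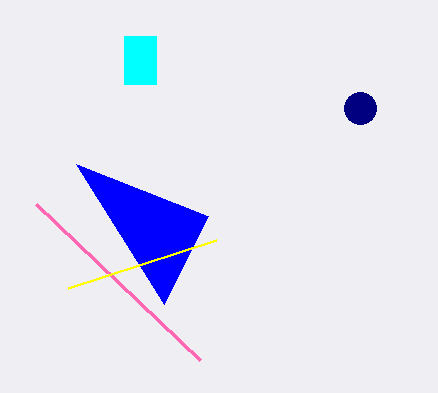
a_1 = 360; p_2 = 124; q_2 = 36; s_2 = 156; t_2 = 84; p_3 = 76; q_3 = 164; s_4 = 36; t_4 = 204; q_5 = 288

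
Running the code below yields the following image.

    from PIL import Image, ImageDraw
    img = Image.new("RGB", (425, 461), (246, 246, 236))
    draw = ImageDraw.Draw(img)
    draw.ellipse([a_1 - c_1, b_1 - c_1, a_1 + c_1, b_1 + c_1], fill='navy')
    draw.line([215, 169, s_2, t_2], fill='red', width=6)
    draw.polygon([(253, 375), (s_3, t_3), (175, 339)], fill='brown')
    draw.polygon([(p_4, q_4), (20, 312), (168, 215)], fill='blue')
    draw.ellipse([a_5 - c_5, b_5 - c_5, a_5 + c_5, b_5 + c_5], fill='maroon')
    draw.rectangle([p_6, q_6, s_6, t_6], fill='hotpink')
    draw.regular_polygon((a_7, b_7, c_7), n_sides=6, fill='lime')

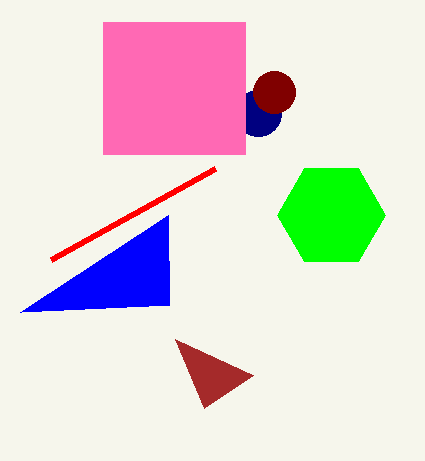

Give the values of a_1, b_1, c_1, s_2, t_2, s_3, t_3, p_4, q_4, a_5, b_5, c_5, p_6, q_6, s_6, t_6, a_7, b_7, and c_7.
a_1 = 258, b_1 = 113, c_1 = 23, s_2 = 51, t_2 = 260, s_3 = 204, t_3 = 408, p_4 = 169, q_4 = 305, a_5 = 274, b_5 = 92, c_5 = 21, p_6 = 103, q_6 = 22, s_6 = 245, t_6 = 154, a_7 = 331, b_7 = 215, c_7 = 54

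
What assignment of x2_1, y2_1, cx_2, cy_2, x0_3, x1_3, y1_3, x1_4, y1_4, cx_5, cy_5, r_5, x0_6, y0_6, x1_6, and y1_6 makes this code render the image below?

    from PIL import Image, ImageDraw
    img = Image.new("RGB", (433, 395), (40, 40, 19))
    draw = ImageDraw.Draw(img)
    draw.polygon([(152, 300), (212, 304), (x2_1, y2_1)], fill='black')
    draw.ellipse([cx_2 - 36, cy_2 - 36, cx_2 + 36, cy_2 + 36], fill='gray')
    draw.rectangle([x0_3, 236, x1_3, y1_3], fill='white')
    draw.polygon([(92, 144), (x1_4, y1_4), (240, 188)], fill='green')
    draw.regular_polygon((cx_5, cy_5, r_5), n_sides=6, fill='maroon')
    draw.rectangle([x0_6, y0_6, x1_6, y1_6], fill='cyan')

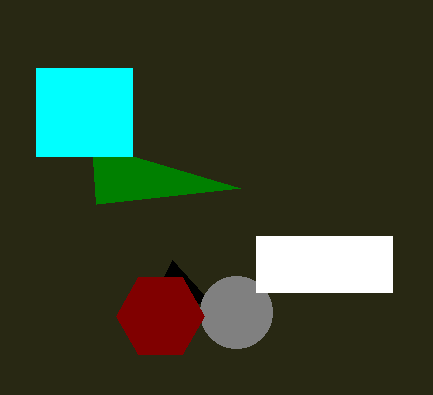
x2_1 = 172
y2_1 = 260
cx_2 = 236
cy_2 = 312
x0_3 = 256
x1_3 = 392
y1_3 = 292
x1_4 = 96
y1_4 = 204
cx_5 = 160
cy_5 = 316
r_5 = 44
x0_6 = 36
y0_6 = 68
x1_6 = 132
y1_6 = 156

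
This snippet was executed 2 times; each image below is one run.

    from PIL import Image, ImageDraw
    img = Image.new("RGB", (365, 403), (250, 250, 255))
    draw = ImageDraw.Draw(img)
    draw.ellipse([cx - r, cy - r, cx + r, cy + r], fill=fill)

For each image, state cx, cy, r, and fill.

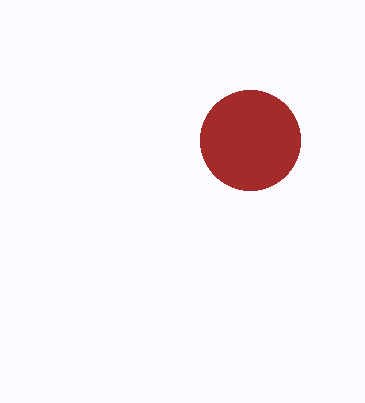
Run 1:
cx = 250; cy = 140; r = 50; fill = 'brown'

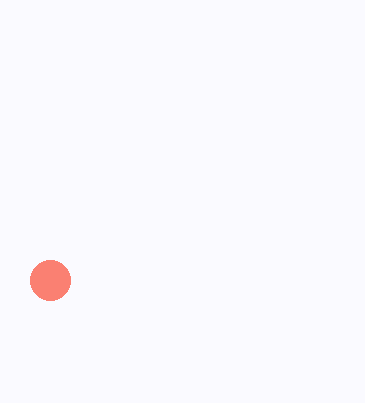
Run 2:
cx = 50
cy = 280
r = 20
fill = 'salmon'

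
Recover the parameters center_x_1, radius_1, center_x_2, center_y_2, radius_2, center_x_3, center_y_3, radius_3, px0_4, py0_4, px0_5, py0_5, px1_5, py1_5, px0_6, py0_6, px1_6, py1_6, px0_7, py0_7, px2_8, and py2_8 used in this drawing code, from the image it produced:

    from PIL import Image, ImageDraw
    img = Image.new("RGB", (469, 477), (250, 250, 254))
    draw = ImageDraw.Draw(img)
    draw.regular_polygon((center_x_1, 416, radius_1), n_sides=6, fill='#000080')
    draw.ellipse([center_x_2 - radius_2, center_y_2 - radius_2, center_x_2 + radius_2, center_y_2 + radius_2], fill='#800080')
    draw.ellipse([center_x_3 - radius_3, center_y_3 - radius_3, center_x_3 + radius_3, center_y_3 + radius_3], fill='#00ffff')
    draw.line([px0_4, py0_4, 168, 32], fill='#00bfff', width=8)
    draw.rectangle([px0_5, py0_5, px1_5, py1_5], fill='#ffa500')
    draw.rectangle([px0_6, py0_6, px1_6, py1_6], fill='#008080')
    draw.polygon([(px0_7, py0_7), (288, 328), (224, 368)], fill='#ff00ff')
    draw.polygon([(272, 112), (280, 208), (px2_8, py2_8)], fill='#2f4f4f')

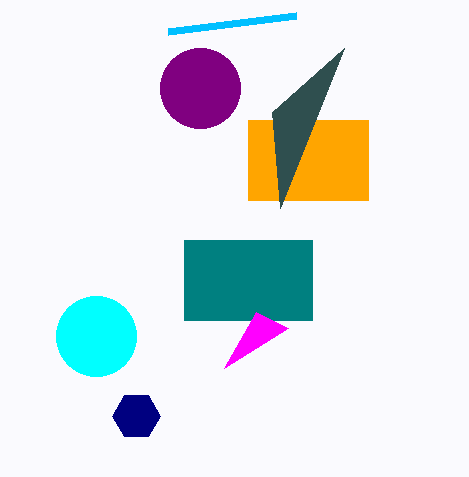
center_x_1 = 136
radius_1 = 24
center_x_2 = 200
center_y_2 = 88
radius_2 = 40
center_x_3 = 96
center_y_3 = 336
radius_3 = 40
px0_4 = 296
py0_4 = 16
px0_5 = 248
py0_5 = 120
px1_5 = 368
py1_5 = 200
px0_6 = 184
py0_6 = 240
px1_6 = 312
py1_6 = 320
px0_7 = 256
py0_7 = 312
px2_8 = 344
py2_8 = 48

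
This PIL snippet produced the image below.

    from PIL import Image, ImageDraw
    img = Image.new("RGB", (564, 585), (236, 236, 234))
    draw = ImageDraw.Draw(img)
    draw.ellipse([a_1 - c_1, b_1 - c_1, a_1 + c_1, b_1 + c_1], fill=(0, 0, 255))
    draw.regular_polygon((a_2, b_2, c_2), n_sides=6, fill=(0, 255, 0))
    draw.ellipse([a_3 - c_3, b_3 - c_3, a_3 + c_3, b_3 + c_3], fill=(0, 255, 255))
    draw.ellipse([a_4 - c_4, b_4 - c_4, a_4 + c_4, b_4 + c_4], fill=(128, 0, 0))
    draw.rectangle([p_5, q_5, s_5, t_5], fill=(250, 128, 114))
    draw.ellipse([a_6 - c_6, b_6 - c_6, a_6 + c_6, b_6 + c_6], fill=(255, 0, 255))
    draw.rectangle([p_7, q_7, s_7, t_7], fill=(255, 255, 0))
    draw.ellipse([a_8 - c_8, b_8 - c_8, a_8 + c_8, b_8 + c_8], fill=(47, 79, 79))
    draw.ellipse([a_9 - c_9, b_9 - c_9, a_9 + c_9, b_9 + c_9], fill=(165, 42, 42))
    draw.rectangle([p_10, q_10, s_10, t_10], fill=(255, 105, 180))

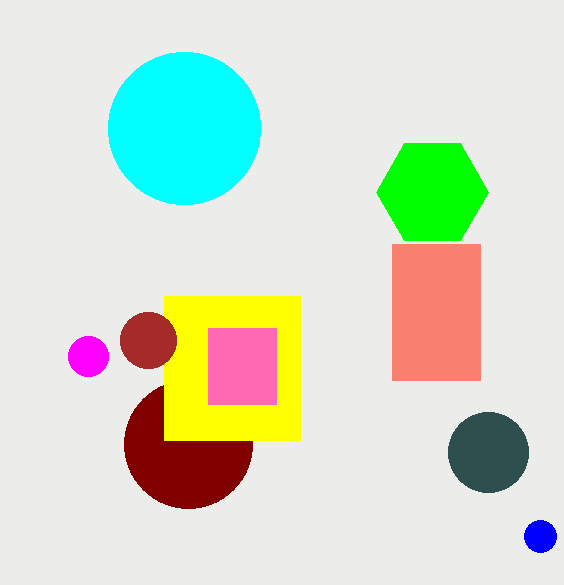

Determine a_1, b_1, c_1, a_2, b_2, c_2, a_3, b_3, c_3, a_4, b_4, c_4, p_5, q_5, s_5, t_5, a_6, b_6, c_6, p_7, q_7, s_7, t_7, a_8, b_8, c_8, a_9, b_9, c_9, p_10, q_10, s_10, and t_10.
a_1 = 540, b_1 = 536, c_1 = 16, a_2 = 432, b_2 = 192, c_2 = 56, a_3 = 184, b_3 = 128, c_3 = 76, a_4 = 188, b_4 = 444, c_4 = 64, p_5 = 392, q_5 = 244, s_5 = 480, t_5 = 380, a_6 = 88, b_6 = 356, c_6 = 20, p_7 = 164, q_7 = 296, s_7 = 300, t_7 = 440, a_8 = 488, b_8 = 452, c_8 = 40, a_9 = 148, b_9 = 340, c_9 = 28, p_10 = 208, q_10 = 328, s_10 = 276, t_10 = 404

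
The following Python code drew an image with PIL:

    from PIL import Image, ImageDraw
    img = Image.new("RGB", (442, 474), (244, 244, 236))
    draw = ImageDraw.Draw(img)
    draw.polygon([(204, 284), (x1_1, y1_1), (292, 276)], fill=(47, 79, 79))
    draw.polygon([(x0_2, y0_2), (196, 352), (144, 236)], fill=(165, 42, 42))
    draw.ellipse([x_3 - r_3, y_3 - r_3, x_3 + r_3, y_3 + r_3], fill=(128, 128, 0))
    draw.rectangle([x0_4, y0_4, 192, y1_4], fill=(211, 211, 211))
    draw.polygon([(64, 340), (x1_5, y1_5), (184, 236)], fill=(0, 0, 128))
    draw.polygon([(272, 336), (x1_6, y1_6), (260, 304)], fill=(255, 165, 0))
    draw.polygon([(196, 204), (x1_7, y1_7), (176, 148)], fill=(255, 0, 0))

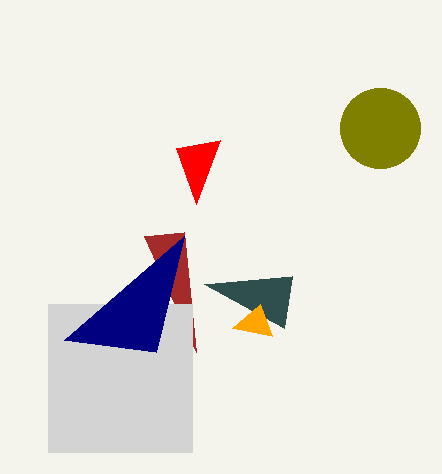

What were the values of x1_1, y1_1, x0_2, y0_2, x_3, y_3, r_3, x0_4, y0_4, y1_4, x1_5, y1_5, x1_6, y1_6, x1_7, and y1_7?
x1_1 = 284; y1_1 = 328; x0_2 = 184; y0_2 = 232; x_3 = 380; y_3 = 128; r_3 = 40; x0_4 = 48; y0_4 = 304; y1_4 = 452; x1_5 = 156; y1_5 = 352; x1_6 = 232; y1_6 = 328; x1_7 = 220; y1_7 = 140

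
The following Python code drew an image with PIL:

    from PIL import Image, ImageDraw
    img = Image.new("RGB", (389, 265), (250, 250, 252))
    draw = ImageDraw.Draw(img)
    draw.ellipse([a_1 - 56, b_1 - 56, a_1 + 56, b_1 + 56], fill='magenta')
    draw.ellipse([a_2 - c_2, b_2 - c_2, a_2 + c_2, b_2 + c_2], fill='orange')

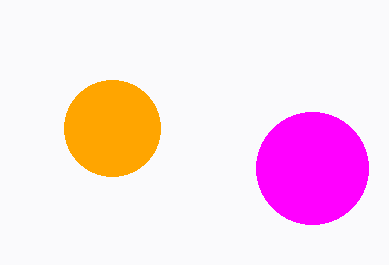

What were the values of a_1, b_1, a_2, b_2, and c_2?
a_1 = 312, b_1 = 168, a_2 = 112, b_2 = 128, c_2 = 48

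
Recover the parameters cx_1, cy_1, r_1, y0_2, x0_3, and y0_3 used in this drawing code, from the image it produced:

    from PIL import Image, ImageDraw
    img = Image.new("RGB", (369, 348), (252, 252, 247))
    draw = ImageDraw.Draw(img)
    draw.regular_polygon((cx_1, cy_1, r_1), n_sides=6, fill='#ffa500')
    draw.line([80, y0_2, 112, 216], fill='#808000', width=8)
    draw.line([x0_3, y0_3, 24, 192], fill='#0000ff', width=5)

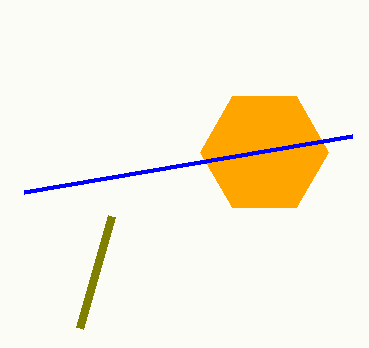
cx_1 = 264
cy_1 = 152
r_1 = 64
y0_2 = 328
x0_3 = 352
y0_3 = 136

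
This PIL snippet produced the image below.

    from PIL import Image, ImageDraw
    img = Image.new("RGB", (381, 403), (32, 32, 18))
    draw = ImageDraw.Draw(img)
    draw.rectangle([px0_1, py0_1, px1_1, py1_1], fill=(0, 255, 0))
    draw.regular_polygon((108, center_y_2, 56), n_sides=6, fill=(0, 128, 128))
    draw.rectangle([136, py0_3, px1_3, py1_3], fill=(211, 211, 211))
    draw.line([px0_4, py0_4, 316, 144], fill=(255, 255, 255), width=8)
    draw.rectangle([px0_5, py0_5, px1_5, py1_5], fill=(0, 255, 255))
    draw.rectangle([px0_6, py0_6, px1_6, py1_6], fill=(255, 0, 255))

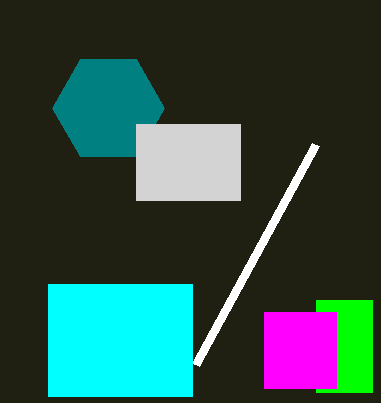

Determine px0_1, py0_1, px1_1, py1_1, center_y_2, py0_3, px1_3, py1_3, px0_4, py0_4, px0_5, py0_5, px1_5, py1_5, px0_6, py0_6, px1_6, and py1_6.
px0_1 = 316
py0_1 = 300
px1_1 = 372
py1_1 = 392
center_y_2 = 108
py0_3 = 124
px1_3 = 240
py1_3 = 200
px0_4 = 196
py0_4 = 364
px0_5 = 48
py0_5 = 284
px1_5 = 192
py1_5 = 396
px0_6 = 264
py0_6 = 312
px1_6 = 336
py1_6 = 388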